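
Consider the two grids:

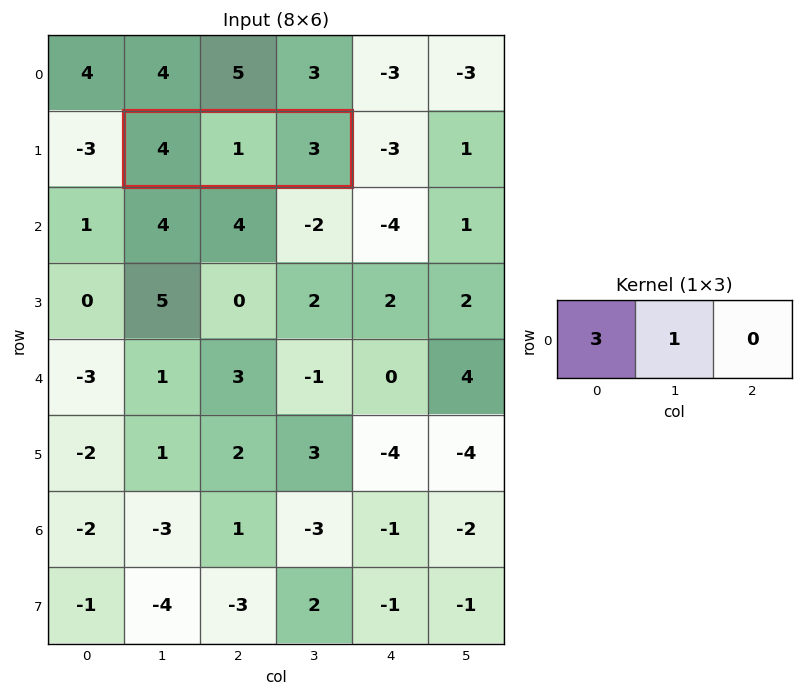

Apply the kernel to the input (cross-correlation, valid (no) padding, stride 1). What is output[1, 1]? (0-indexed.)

13

The receptive field on the input at this output position is [4 1 3]. Elementwise product with the kernel and sum: 4·3 + 1·1.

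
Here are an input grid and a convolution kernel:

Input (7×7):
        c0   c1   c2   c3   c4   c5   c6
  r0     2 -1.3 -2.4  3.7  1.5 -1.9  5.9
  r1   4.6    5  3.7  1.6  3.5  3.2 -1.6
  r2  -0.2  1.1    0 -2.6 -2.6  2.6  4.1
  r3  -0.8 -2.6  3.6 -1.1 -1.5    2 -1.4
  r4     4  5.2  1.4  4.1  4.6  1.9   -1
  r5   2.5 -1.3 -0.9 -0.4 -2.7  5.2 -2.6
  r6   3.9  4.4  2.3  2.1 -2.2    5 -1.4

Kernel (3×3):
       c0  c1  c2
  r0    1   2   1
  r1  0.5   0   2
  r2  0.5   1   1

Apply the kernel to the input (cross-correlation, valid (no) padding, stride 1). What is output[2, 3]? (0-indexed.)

The receptive field on the input at this output position is [-2.6 -2.6 2.6 / -1.1 -1.5 2 / 4.1 4.6 1.9]. Elementwise product with the kernel and sum: -2.6·1 + -2.6·2 + 2.6·1 + -1.1·0.5 + 2·2 + 4.1·0.5 + 4.6·1 + 1.9·1.

6.8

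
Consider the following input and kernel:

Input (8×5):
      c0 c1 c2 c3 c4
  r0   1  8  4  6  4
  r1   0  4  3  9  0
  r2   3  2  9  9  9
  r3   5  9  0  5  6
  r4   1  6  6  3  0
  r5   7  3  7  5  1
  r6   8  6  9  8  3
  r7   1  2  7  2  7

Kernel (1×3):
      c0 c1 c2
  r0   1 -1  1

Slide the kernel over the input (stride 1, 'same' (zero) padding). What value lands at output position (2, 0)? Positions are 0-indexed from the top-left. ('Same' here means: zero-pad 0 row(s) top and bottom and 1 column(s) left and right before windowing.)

The receptive field on the zero-padded input at this output position is [0 3 2]. Elementwise product with the kernel and sum: 0·1 + 3·-1 + 2·1.

-1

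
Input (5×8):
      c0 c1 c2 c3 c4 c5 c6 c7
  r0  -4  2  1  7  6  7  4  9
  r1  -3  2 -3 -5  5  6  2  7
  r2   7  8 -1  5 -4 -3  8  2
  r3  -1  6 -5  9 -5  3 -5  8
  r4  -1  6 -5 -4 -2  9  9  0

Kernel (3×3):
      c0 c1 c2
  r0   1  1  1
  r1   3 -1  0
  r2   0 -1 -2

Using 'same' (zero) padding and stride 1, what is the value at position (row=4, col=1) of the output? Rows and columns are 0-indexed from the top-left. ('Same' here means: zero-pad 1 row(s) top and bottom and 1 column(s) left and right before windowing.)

The receptive field on the zero-padded input at this output position is [-1 6 -5 / -1 6 -5 / 0 0 0]. Elementwise product with the kernel and sum: -1·1 + 6·1 + -5·1 + -1·3 + 6·-1 + 0·-1 + 0·-2.

-9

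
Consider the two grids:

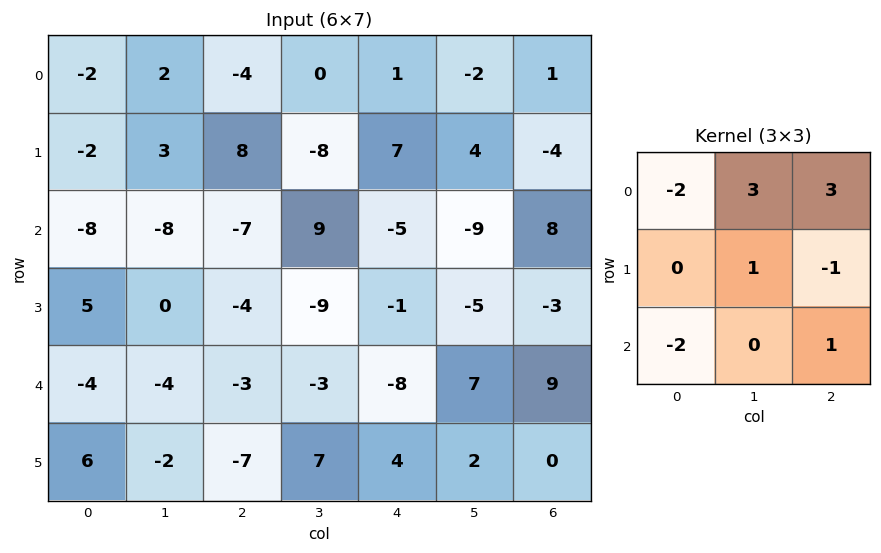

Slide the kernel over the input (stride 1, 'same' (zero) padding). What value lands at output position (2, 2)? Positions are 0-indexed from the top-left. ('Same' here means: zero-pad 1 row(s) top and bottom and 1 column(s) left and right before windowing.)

The receptive field on the zero-padded input at this output position is [3 8 -8 / -8 -7 9 / 0 -4 -9]. Elementwise product with the kernel and sum: 3·-2 + 8·3 + -8·3 + -7·1 + 9·-1 + 0·-2 + -9·1.

-31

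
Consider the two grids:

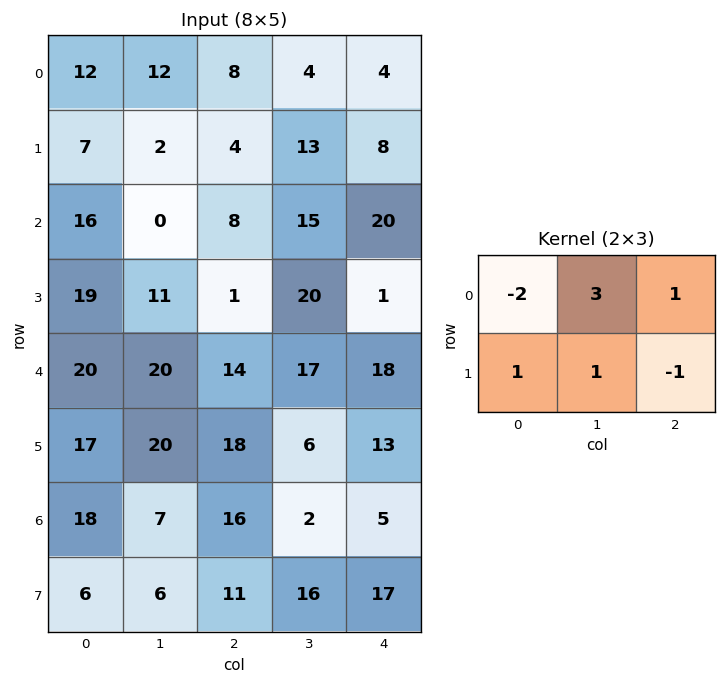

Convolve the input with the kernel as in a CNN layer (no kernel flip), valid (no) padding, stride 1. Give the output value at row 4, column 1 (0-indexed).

51

The receptive field on the input at this output position is [20 14 17 / 20 18 6]. Elementwise product with the kernel and sum: 20·-2 + 14·3 + 17·1 + 20·1 + 18·1 + 6·-1.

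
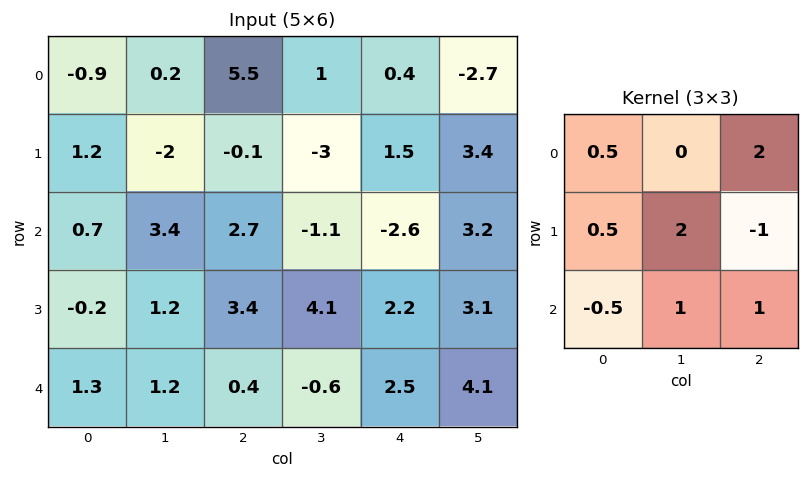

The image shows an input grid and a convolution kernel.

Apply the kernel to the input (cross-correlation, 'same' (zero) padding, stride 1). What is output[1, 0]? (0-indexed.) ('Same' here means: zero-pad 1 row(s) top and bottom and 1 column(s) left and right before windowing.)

The receptive field on the zero-padded input at this output position is [0 -0.9 0.2 / 0 1.2 -2 / 0 0.7 3.4]. Elementwise product with the kernel and sum: 0·0.5 + 0.2·2 + 0·0.5 + 1.2·2 + -2·-1 + 0·-0.5 + 0.7·1 + 3.4·1.

8.9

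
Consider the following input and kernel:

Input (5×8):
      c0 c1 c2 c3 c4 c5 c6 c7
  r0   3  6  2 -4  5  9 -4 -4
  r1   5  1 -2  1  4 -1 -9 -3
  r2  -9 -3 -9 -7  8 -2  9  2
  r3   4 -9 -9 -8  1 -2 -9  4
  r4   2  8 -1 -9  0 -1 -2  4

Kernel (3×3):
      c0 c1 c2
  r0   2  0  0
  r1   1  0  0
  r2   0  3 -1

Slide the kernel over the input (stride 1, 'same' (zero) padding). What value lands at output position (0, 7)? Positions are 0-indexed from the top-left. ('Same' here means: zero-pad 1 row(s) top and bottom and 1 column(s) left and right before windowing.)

-13

The receptive field on the zero-padded input at this output position is [0 0 0 / -4 -4 0 / -9 -3 0]. Elementwise product with the kernel and sum: 0·2 + -4·1 + -3·3 + 0·-1.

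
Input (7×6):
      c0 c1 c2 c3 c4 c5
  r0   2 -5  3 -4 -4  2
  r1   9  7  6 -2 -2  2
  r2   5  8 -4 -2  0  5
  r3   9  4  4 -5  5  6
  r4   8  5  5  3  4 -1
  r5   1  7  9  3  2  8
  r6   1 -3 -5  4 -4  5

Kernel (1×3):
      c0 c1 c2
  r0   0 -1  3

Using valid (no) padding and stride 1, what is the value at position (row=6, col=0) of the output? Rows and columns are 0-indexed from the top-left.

-12

The receptive field on the input at this output position is [1 -3 -5]. Elementwise product with the kernel and sum: -3·-1 + -5·3.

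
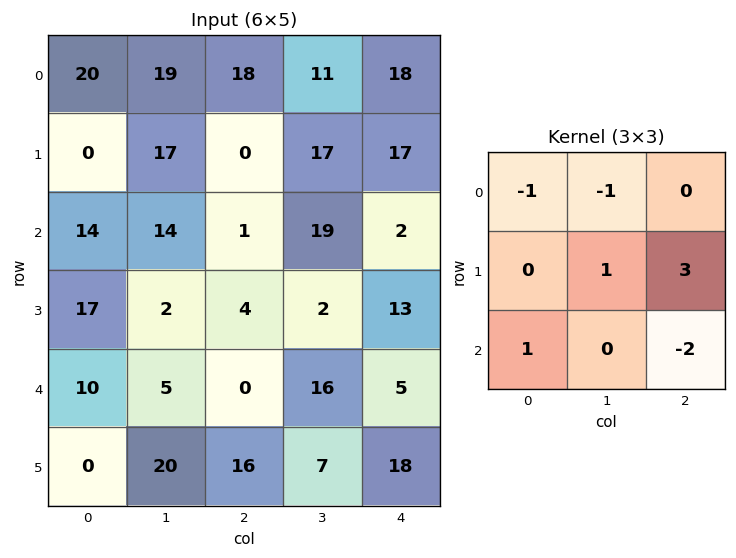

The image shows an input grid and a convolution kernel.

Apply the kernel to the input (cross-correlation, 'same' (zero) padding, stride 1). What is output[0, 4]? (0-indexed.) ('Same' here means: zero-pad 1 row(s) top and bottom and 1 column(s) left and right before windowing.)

The receptive field on the zero-padded input at this output position is [0 0 0 / 11 18 0 / 17 17 0]. Elementwise product with the kernel and sum: 0·-1 + 0·-1 + 18·1 + 0·3 + 17·1 + 0·-2.

35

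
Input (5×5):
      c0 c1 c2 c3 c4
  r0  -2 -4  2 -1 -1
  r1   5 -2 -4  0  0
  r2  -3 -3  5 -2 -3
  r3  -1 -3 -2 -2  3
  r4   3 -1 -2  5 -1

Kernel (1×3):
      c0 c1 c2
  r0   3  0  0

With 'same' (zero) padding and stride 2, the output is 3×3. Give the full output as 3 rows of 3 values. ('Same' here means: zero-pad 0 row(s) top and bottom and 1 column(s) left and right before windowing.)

Output[0,0]: The receptive field on the zero-padded input at this output position is [0 -2 -4]. Elementwise product with the kernel and sum: 0·3.

0 -12 -3
0 -9 -6
0 -3 15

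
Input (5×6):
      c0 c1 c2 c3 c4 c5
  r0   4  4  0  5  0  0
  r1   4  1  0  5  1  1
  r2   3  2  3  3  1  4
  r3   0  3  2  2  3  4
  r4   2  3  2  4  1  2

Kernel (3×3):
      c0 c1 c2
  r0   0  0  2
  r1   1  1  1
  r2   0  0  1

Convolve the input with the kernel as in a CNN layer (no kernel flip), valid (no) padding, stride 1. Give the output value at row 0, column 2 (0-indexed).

The receptive field on the input at this output position is [0 5 0 / 0 5 1 / 3 3 1]. Elementwise product with the kernel and sum: 0·2 + 0·1 + 5·1 + 1·1 + 1·1.

7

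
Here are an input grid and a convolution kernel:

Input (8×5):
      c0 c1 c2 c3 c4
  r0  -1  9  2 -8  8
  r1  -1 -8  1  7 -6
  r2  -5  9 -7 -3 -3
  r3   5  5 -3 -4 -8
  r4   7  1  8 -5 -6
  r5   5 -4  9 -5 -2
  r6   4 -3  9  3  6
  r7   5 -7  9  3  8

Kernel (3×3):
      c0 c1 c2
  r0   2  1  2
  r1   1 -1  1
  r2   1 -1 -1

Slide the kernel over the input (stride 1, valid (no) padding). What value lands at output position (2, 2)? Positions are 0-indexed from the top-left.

The receptive field on the input at this output position is [-7 -3 -3 / -3 -4 -8 / 8 -5 -6]. Elementwise product with the kernel and sum: -7·2 + -3·1 + -3·2 + -3·1 + -4·-1 + -8·1 + 8·1 + -5·-1 + -6·-1.

-11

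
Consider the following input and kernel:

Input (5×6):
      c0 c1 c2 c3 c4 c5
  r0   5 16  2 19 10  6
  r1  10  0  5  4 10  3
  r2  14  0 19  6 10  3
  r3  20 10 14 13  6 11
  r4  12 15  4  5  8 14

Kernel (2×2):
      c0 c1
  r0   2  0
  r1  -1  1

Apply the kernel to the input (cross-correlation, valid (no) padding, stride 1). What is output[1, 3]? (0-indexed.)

12

The receptive field on the input at this output position is [4 10 / 6 10]. Elementwise product with the kernel and sum: 4·2 + 6·-1 + 10·1.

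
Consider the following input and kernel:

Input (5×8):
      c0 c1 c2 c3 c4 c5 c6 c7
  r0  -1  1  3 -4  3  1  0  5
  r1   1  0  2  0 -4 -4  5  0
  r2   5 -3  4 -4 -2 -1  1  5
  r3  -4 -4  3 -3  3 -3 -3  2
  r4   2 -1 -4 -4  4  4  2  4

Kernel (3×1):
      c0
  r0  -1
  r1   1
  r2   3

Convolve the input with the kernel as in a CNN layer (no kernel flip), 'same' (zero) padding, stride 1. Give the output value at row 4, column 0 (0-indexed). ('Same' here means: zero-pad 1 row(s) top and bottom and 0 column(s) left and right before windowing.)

The receptive field on the zero-padded input at this output position is [-4 / 2 / 0]. Elementwise product with the kernel and sum: -4·-1 + 2·1 + 0·3.

6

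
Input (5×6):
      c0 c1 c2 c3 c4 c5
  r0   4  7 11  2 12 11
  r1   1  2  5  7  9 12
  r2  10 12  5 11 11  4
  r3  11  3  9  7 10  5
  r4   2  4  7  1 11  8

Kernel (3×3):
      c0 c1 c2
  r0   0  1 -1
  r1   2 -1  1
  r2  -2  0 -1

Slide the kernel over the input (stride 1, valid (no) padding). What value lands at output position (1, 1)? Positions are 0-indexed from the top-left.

15

The receptive field on the input at this output position is [2 5 7 / 12 5 11 / 3 9 7]. Elementwise product with the kernel and sum: 5·1 + 7·-1 + 12·2 + 5·-1 + 11·1 + 3·-2 + 7·-1.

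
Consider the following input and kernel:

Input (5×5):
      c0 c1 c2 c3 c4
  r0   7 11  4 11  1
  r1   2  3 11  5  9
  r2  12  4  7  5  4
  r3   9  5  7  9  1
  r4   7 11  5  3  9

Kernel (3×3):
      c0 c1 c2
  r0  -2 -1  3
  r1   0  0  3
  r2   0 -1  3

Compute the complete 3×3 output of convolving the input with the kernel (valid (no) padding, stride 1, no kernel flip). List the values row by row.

Output[0,0]: The receptive field on the input at this output position is [7 11 4 / 2 3 11 / 12 4 7]. Elementwise product with the kernel and sum: 7·-2 + 11·-1 + 4·3 + 11·3 + 4·-1 + 7·3.

37 30 18
63 33 6
18 31 20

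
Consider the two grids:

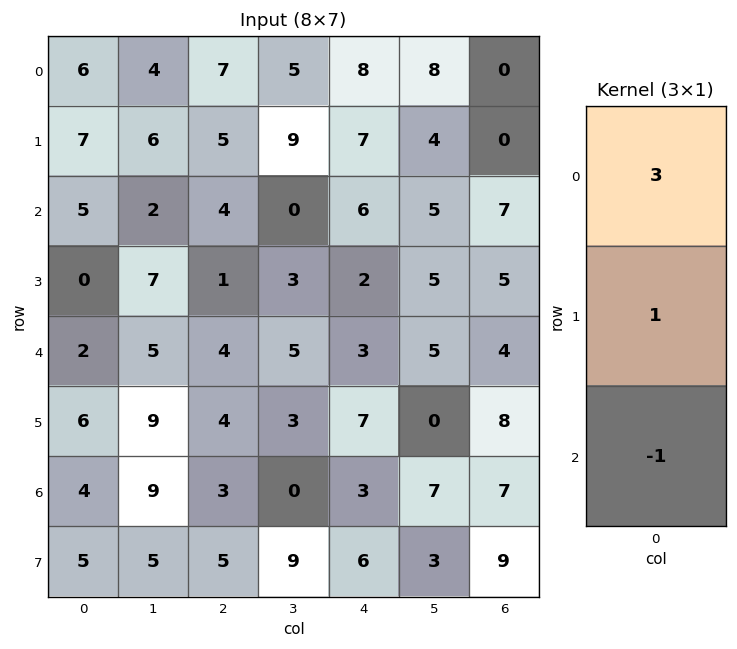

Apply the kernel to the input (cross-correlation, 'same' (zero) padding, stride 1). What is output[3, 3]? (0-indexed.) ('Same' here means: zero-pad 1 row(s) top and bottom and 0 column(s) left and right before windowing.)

The receptive field on the zero-padded input at this output position is [0 / 3 / 5]. Elementwise product with the kernel and sum: 0·3 + 3·1 + 5·-1.

-2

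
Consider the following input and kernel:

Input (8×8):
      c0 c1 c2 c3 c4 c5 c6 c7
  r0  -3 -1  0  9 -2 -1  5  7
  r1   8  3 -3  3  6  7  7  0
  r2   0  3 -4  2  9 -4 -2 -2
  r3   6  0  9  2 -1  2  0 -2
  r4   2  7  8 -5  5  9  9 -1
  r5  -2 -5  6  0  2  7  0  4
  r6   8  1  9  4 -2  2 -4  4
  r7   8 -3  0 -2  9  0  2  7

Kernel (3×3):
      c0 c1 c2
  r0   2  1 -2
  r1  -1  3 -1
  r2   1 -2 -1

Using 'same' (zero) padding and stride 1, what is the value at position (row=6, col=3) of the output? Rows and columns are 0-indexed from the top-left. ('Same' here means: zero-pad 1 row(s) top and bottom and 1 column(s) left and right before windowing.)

The receptive field on the zero-padded input at this output position is [6 0 2 / 9 4 -2 / 0 -2 9]. Elementwise product with the kernel and sum: 6·2 + 0·1 + 2·-2 + 9·-1 + 4·3 + -2·-1 + 0·1 + -2·-2 + 9·-1.

8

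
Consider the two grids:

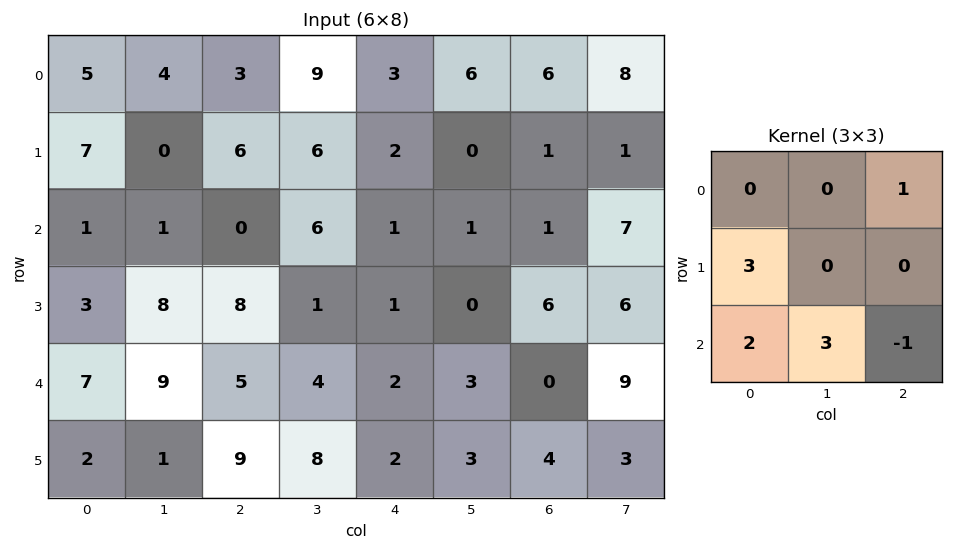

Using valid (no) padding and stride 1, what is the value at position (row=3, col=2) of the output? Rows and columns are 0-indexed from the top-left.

56

The receptive field on the input at this output position is [8 1 1 / 5 4 2 / 9 8 2]. Elementwise product with the kernel and sum: 1·1 + 5·3 + 9·2 + 8·3 + 2·-1.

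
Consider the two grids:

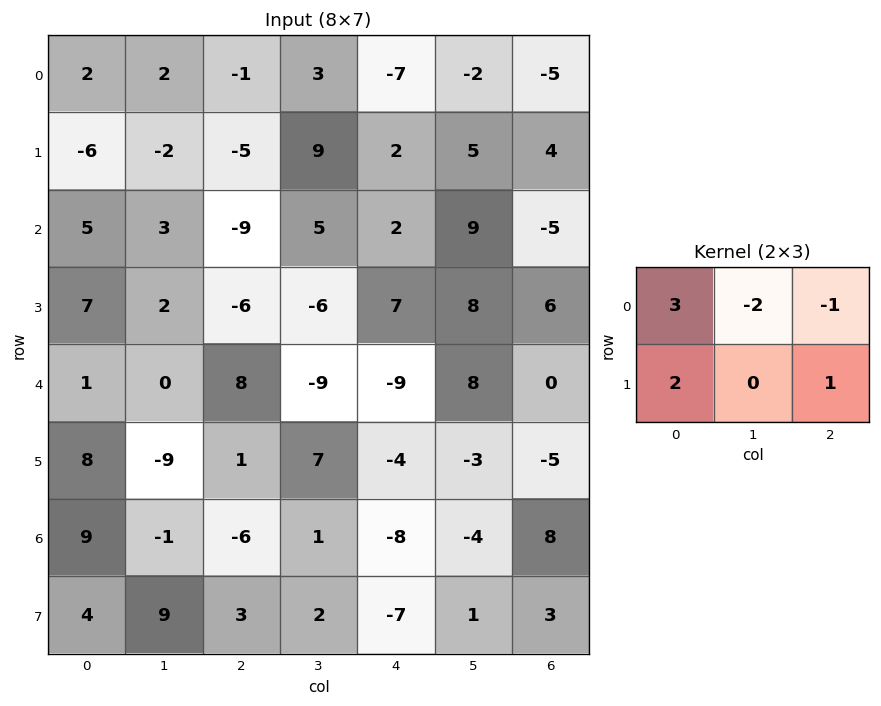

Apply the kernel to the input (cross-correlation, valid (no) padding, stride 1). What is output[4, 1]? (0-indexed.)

-18

The receptive field on the input at this output position is [0 8 -9 / -9 1 7]. Elementwise product with the kernel and sum: 0·3 + 8·-2 + -9·-1 + -9·2 + 7·1.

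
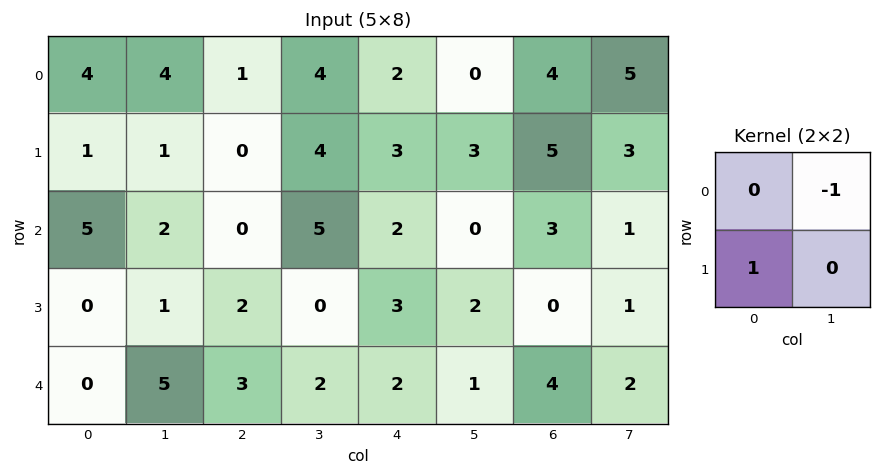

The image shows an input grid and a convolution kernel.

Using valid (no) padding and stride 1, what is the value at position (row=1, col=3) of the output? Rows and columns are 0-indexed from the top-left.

The receptive field on the input at this output position is [4 3 / 5 2]. Elementwise product with the kernel and sum: 3·-1 + 5·1.

2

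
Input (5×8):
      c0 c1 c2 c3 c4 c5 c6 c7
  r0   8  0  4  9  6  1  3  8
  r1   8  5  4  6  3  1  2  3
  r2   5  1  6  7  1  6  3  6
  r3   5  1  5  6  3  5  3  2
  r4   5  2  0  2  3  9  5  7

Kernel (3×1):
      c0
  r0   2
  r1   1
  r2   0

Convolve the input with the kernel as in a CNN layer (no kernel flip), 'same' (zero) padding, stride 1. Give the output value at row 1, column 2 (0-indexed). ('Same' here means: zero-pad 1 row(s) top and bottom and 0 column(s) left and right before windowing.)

The receptive field on the zero-padded input at this output position is [4 / 4 / 6]. Elementwise product with the kernel and sum: 4·2 + 4·1.

12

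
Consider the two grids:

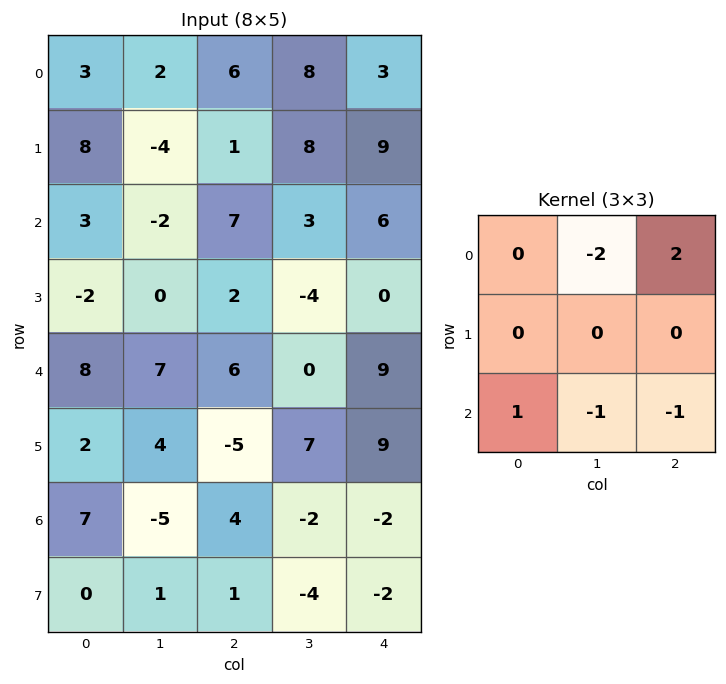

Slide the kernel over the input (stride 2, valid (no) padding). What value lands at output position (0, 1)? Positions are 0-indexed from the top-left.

-12

The receptive field on the input at this output position is [6 8 3 / 1 8 9 / 7 3 6]. Elementwise product with the kernel and sum: 8·-2 + 3·2 + 7·1 + 3·-1 + 6·-1.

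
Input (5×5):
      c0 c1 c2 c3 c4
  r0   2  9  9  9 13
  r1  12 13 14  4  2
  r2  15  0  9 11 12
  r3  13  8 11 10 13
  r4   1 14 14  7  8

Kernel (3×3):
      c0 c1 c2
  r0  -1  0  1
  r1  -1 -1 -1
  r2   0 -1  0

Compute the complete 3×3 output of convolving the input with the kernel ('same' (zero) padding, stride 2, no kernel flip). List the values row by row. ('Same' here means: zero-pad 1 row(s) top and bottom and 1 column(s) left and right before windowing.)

Output[0,0]: The receptive field on the zero-padded input at this output position is [0 0 0 / 0 2 9 / 0 12 13]. Elementwise product with the kernel and sum: 0·-1 + 0·1 + 0·-1 + 2·-1 + 9·-1 + 12·-1.
Output[0,1]: The receptive field on the zero-padded input at this output position is [0 0 0 / 9 9 9 / 13 14 4]. Elementwise product with the kernel and sum: 0·-1 + 0·1 + 9·-1 + 9·-1 + 9·-1 + 14·-1.

-23 -41 -24
-15 -40 -40
-7 -33 -25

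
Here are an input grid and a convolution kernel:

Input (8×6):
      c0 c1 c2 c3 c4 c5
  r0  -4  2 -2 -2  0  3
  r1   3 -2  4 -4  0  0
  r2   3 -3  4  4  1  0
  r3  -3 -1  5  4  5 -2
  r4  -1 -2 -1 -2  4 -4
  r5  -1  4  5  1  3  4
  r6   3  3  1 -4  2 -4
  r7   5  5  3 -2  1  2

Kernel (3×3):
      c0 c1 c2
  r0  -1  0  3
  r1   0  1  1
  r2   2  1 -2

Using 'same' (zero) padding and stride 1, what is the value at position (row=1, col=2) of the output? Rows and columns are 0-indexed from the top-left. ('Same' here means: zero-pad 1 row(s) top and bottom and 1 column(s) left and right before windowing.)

-18

The receptive field on the zero-padded input at this output position is [2 -2 -2 / -2 4 -4 / -3 4 4]. Elementwise product with the kernel and sum: 2·-1 + -2·3 + 4·1 + -4·1 + -3·2 + 4·1 + 4·-2.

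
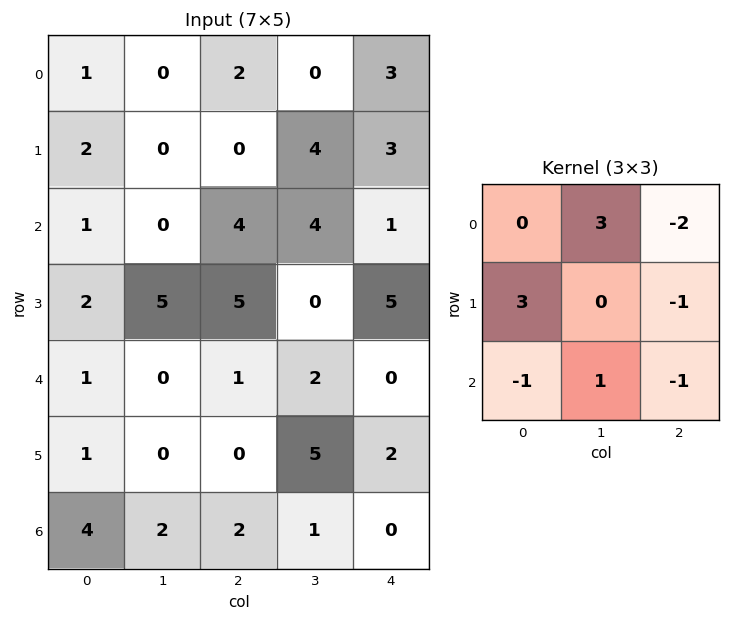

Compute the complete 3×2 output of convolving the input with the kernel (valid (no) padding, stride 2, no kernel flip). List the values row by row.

Output[0,0]: The receptive field on the input at this output position is [1 0 2 / 2 0 0 / 1 0 4]. Elementwise product with the kernel and sum: 0·3 + 2·-2 + 2·3 + 0·-1 + 1·-1 + 0·1 + 4·-1.

-3 -10
-9 21
-3 3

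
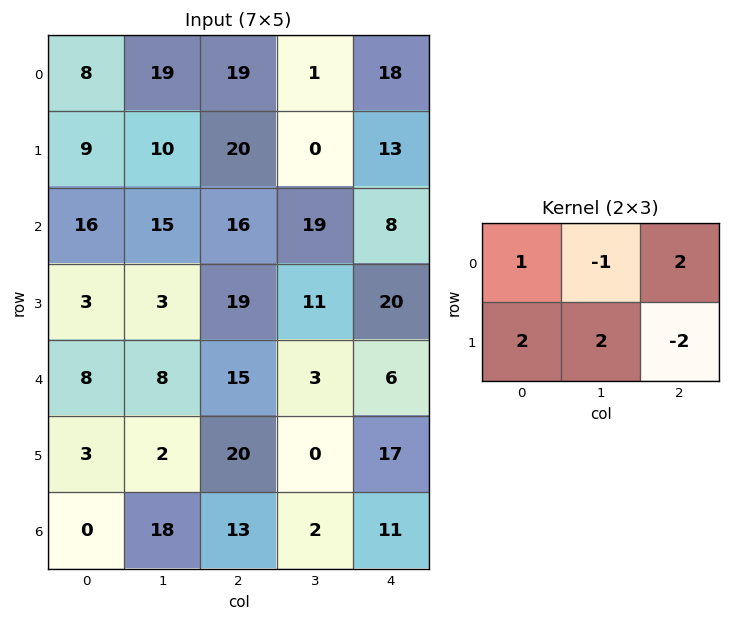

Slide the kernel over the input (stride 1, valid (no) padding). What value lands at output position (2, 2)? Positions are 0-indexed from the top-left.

The receptive field on the input at this output position is [16 19 8 / 19 11 20]. Elementwise product with the kernel and sum: 16·1 + 19·-1 + 8·2 + 19·2 + 11·2 + 20·-2.

33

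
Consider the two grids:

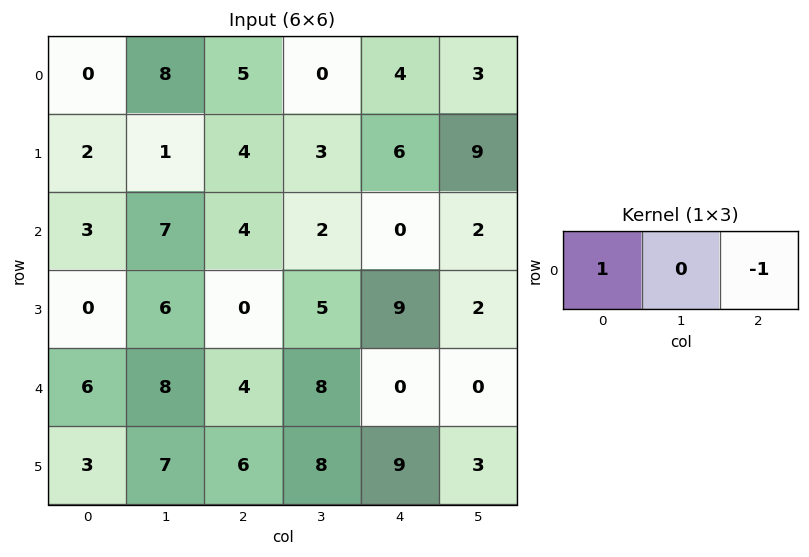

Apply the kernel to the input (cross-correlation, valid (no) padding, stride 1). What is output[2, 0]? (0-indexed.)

The receptive field on the input at this output position is [3 7 4]. Elementwise product with the kernel and sum: 3·1 + 4·-1.

-1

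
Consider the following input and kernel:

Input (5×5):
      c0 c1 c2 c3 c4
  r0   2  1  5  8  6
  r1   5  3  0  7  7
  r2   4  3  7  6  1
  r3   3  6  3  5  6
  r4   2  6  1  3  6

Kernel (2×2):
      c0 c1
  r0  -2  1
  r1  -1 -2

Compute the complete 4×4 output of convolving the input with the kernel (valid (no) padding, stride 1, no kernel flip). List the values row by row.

Output[0,0]: The receptive field on the input at this output position is [2 1 / 5 3]. Elementwise product with the kernel and sum: 2·-2 + 1·1 + 5·-1 + 3·-2.

-14 0 -16 -31
-17 -23 -12 -15
-20 -11 -21 -28
-14 -17 -8 -19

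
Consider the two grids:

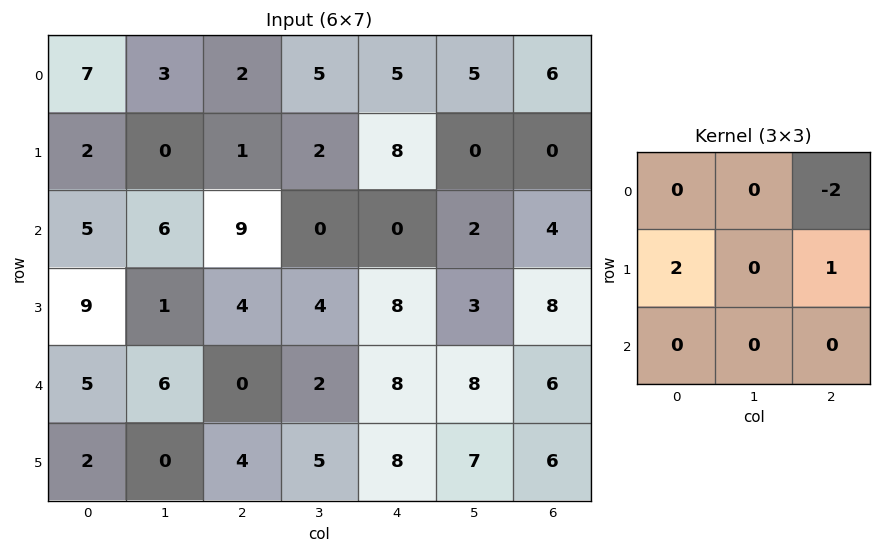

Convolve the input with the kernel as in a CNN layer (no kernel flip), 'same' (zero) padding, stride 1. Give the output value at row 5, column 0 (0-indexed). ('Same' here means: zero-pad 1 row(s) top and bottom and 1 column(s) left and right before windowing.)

The receptive field on the zero-padded input at this output position is [0 5 6 / 0 2 0 / 0 0 0]. Elementwise product with the kernel and sum: 6·-2 + 0·2 + 0·1.

-12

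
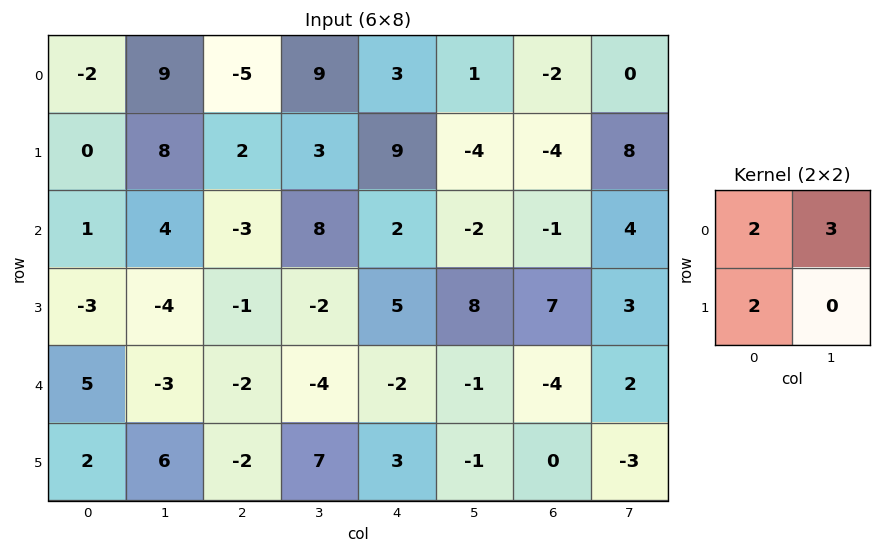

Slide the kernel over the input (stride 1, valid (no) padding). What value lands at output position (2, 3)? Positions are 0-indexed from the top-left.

18

The receptive field on the input at this output position is [8 2 / -2 5]. Elementwise product with the kernel and sum: 8·2 + 2·3 + -2·2.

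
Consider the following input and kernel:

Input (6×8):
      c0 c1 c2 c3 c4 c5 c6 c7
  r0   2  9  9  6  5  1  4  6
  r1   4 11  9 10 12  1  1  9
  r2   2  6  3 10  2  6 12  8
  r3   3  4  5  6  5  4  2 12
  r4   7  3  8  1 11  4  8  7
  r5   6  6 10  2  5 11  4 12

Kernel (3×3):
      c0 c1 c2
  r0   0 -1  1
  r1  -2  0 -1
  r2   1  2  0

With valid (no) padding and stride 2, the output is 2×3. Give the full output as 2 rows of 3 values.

-3 -8 -8
-1 -13 13

Output[0,0]: The receptive field on the input at this output position is [2 9 9 / 4 11 9 / 2 6 3]. Elementwise product with the kernel and sum: 9·-1 + 9·1 + 4·-2 + 9·-1 + 2·1 + 6·2.
Output[0,1]: The receptive field on the input at this output position is [9 6 5 / 9 10 12 / 3 10 2]. Elementwise product with the kernel and sum: 6·-1 + 5·1 + 9·-2 + 12·-1 + 3·1 + 10·2.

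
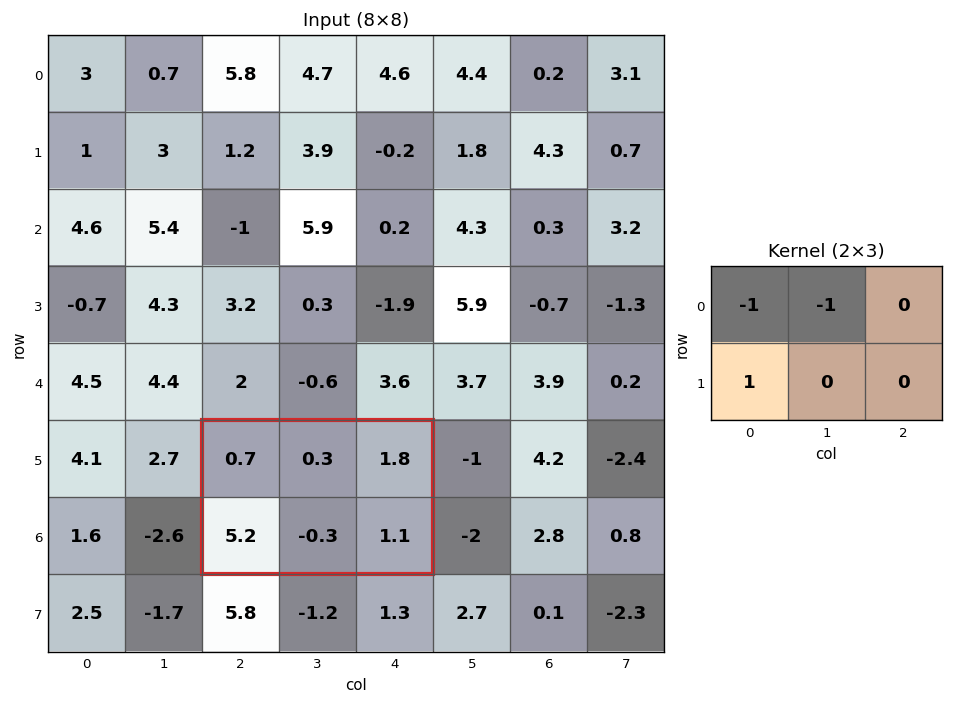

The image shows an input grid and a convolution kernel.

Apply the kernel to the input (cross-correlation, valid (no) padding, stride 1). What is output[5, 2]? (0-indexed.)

4.2

The receptive field on the input at this output position is [0.7 0.3 1.8 / 5.2 -0.3 1.1]. Elementwise product with the kernel and sum: 0.7·-1 + 0.3·-1 + 5.2·1.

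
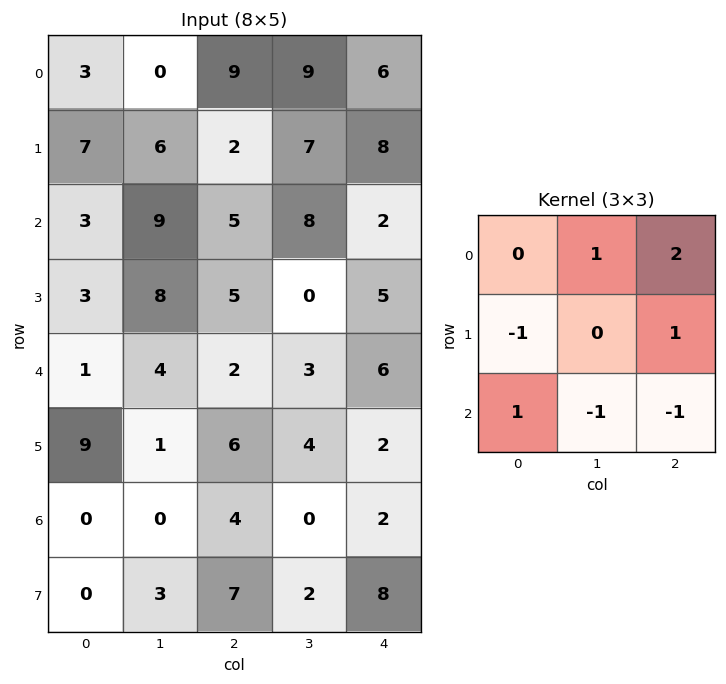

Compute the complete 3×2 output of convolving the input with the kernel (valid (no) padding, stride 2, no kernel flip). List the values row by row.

2 22
16 5
1 13

Output[0,0]: The receptive field on the input at this output position is [3 0 9 / 7 6 2 / 3 9 5]. Elementwise product with the kernel and sum: 0·1 + 9·2 + 7·-1 + 2·1 + 3·1 + 9·-1 + 5·-1.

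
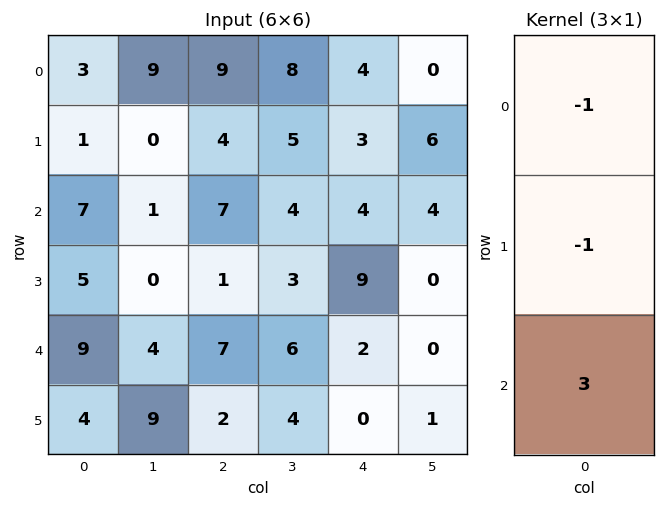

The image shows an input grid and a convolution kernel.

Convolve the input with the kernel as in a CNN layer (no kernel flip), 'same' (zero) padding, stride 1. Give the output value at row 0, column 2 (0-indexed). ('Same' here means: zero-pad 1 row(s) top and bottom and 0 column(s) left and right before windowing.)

The receptive field on the zero-padded input at this output position is [0 / 9 / 4]. Elementwise product with the kernel and sum: 0·-1 + 9·-1 + 4·3.

3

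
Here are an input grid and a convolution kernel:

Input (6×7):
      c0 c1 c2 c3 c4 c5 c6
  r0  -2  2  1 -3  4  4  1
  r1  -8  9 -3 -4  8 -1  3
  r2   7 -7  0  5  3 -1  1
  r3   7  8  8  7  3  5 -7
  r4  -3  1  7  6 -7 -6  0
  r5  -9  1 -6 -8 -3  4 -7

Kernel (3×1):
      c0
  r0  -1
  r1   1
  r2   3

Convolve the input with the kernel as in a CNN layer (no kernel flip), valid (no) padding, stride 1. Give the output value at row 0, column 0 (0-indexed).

The receptive field on the input at this output position is [-2 / -8 / 7]. Elementwise product with the kernel and sum: -2·-1 + -8·1 + 7·3.

15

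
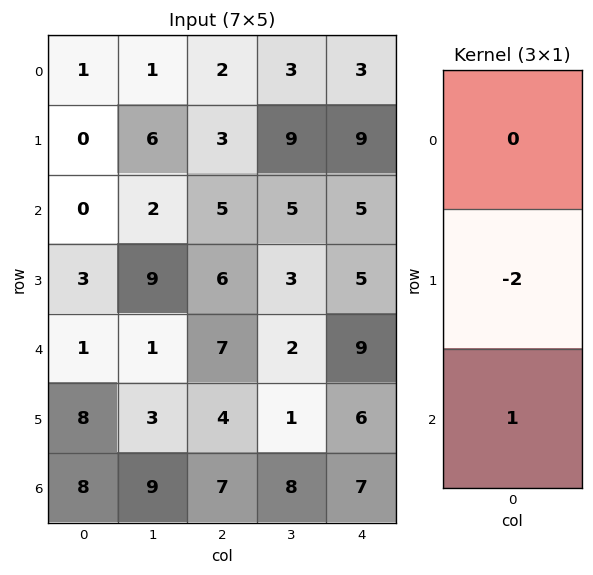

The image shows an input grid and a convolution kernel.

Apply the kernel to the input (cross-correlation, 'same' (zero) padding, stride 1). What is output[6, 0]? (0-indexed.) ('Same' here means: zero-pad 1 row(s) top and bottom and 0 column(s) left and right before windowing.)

The receptive field on the zero-padded input at this output position is [8 / 8 / 0]. Elementwise product with the kernel and sum: 8·-2 + 0·1.

-16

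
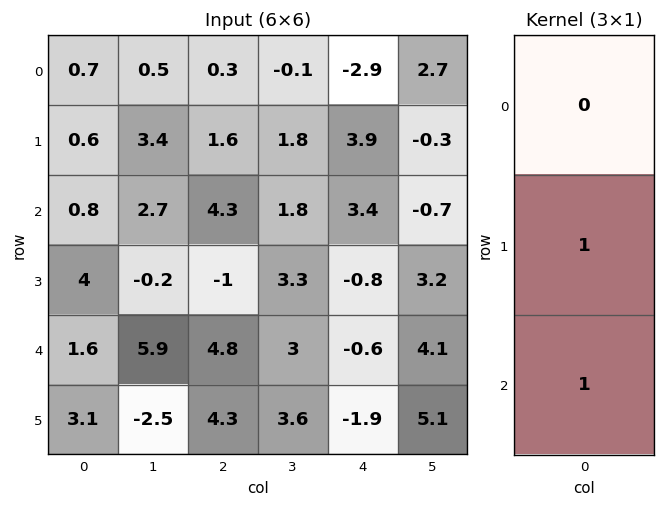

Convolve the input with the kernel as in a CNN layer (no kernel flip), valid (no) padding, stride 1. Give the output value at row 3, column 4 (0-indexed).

-2.5

The receptive field on the input at this output position is [-0.8 / -0.6 / -1.9]. Elementwise product with the kernel and sum: -0.6·1 + -1.9·1.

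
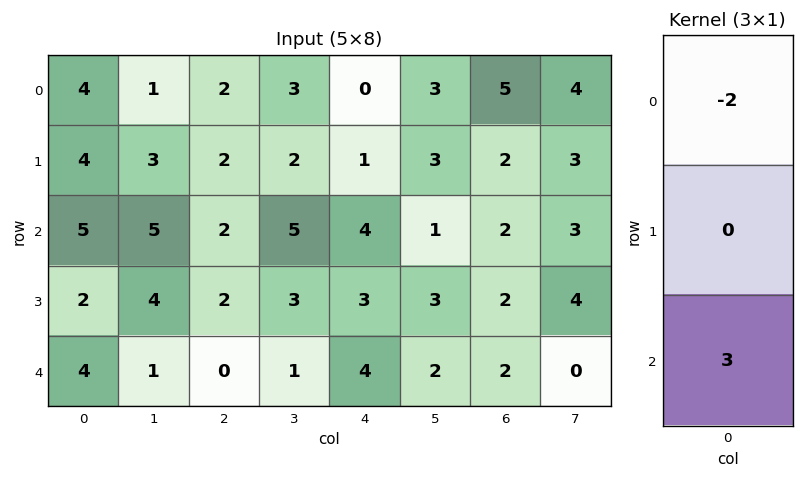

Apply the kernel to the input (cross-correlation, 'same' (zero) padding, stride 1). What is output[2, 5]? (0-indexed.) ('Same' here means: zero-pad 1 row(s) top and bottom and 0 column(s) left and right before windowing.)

The receptive field on the zero-padded input at this output position is [3 / 1 / 3]. Elementwise product with the kernel and sum: 3·-2 + 3·3.

3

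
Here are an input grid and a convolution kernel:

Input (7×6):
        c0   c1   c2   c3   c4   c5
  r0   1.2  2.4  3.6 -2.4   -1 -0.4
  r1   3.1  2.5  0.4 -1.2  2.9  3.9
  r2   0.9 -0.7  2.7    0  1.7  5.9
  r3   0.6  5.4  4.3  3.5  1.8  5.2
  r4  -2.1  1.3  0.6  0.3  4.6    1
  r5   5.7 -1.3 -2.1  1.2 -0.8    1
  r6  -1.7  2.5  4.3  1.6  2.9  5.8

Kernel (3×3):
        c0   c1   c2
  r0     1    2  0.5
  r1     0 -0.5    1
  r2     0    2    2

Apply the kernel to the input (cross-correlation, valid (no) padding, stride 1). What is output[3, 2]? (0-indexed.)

17.45

The receptive field on the input at this output position is [4.3 3.5 1.8 / 0.6 0.3 4.6 / -2.1 1.2 -0.8]. Elementwise product with the kernel and sum: 4.3·1 + 3.5·2 + 1.8·0.5 + 0.3·-0.5 + 4.6·1 + 1.2·2 + -0.8·2.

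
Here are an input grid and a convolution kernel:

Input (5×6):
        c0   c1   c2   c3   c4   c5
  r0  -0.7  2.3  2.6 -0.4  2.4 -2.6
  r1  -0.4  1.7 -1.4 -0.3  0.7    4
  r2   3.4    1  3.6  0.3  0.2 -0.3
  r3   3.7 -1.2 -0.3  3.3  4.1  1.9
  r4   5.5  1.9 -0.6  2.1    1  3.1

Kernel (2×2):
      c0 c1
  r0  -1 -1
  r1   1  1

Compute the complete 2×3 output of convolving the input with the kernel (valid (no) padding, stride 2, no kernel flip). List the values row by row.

-0.3 -3.9 4.9
-1.9 -0.9 6.1

Output[0,0]: The receptive field on the input at this output position is [-0.7 2.3 / -0.4 1.7]. Elementwise product with the kernel and sum: -0.7·-1 + 2.3·-1 + -0.4·1 + 1.7·1.
Output[0,1]: The receptive field on the input at this output position is [2.6 -0.4 / -1.4 -0.3]. Elementwise product with the kernel and sum: 2.6·-1 + -0.4·-1 + -1.4·1 + -0.3·1.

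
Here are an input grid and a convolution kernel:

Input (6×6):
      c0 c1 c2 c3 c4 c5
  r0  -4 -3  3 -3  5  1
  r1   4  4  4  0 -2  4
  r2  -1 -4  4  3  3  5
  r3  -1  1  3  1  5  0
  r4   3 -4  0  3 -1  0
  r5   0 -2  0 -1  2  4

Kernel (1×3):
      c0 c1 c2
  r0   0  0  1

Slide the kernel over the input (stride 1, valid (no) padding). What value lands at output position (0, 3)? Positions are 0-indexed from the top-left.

1

The receptive field on the input at this output position is [-3 5 1]. Elementwise product with the kernel and sum: 1·1.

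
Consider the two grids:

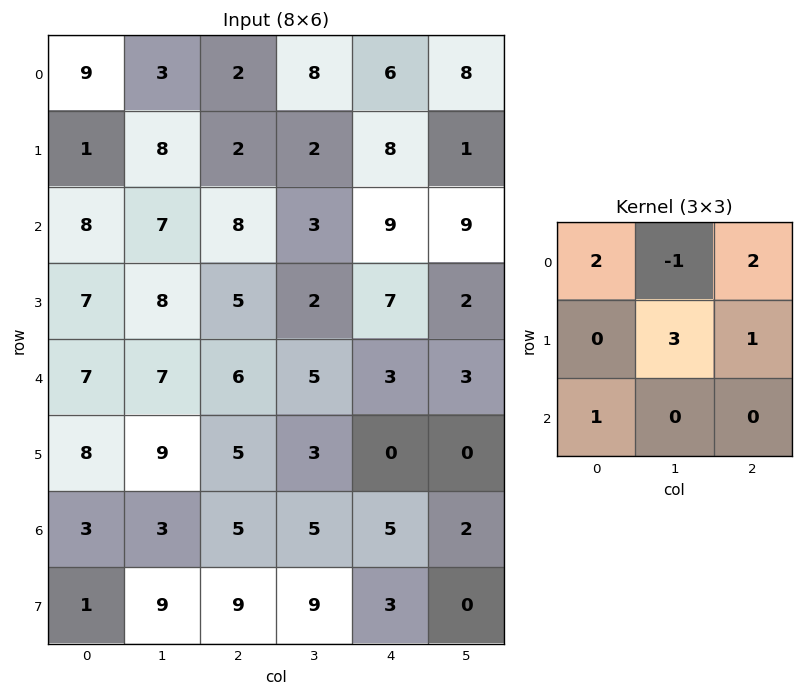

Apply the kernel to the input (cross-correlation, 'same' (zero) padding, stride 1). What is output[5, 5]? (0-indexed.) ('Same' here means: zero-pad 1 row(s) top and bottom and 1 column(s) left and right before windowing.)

8

The receptive field on the zero-padded input at this output position is [3 3 0 / 0 0 0 / 5 2 0]. Elementwise product with the kernel and sum: 3·2 + 3·-1 + 0·2 + 0·3 + 0·1 + 5·1.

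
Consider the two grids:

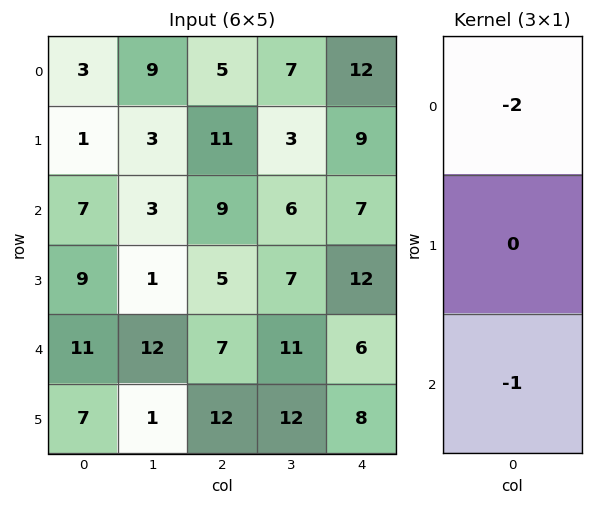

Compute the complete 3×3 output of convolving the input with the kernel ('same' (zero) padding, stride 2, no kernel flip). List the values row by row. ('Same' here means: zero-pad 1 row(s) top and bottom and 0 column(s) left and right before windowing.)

-1 -11 -9
-11 -27 -30
-25 -22 -32

Output[0,0]: The receptive field on the zero-padded input at this output position is [0 / 3 / 1]. Elementwise product with the kernel and sum: 0·-2 + 1·-1.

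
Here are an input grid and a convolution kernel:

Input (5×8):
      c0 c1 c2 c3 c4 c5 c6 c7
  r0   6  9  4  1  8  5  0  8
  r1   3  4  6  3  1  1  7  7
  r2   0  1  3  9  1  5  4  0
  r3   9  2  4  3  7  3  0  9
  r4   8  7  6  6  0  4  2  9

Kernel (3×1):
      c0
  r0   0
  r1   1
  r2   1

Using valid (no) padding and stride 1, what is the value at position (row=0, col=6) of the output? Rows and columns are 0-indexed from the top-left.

11

The receptive field on the input at this output position is [0 / 7 / 4]. Elementwise product with the kernel and sum: 7·1 + 4·1.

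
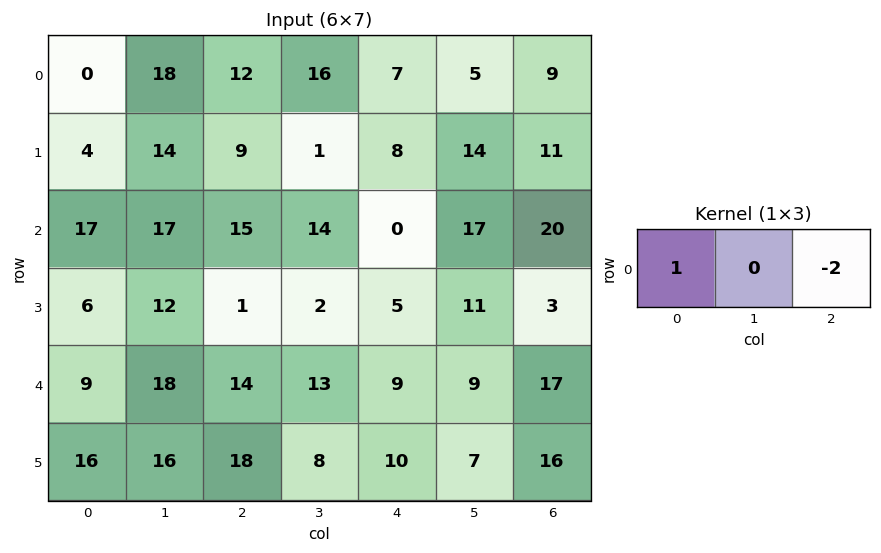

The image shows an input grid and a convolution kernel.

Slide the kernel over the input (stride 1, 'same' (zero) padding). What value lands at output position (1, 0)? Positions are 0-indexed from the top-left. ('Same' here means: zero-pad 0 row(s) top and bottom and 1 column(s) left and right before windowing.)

The receptive field on the zero-padded input at this output position is [0 4 14]. Elementwise product with the kernel and sum: 0·1 + 14·-2.

-28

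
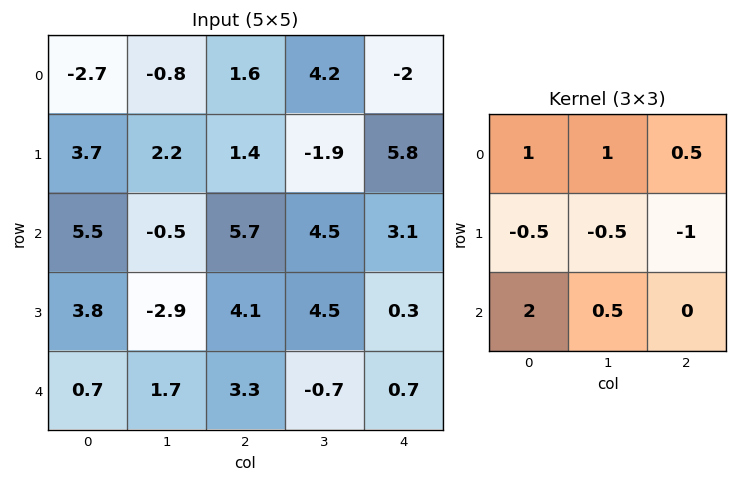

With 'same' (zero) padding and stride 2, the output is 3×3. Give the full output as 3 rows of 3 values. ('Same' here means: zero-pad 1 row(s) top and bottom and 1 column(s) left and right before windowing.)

4 0.5 -2
4.45 -8.2 9.25
0.3 1.65 4.8

Output[0,0]: The receptive field on the zero-padded input at this output position is [0 0 0 / 0 -2.7 -0.8 / 0 3.7 2.2]. Elementwise product with the kernel and sum: 0·1 + 0·1 + 0·0.5 + 0·-0.5 + -2.7·-0.5 + -0.8·-1 + 0·2 + 3.7·0.5.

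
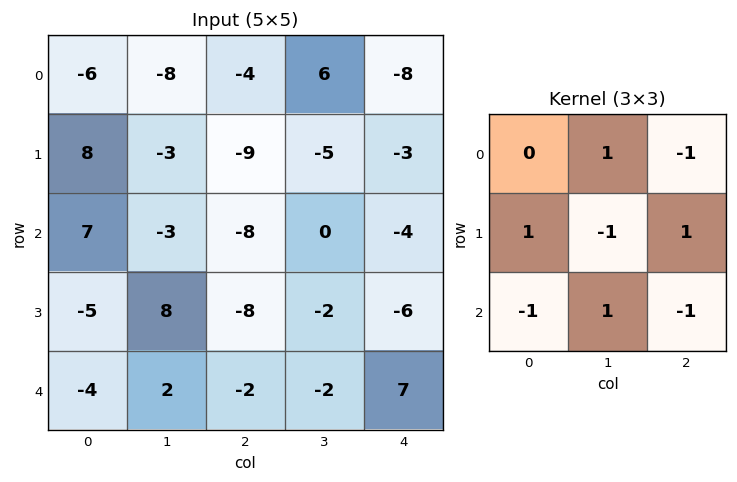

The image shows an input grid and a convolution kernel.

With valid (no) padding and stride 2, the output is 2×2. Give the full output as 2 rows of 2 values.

Output[0,0]: The receptive field on the input at this output position is [-6 -8 -4 / 8 -3 -9 / 7 -3 -8]. Elementwise product with the kernel and sum: -8·1 + -4·-1 + 8·1 + -3·-1 + -9·1 + 7·-1 + -3·1 + -8·-1.

-4 19
-8 -15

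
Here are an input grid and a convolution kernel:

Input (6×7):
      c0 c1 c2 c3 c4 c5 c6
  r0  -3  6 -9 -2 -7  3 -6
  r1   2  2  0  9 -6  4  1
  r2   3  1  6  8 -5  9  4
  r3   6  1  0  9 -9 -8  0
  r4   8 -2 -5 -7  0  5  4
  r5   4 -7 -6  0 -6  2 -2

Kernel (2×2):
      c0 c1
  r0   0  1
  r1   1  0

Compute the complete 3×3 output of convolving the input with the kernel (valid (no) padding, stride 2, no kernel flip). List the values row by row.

Output[0,0]: The receptive field on the input at this output position is [-3 6 / 2 2]. Elementwise product with the kernel and sum: 6·1 + 2·1.
Output[0,1]: The receptive field on the input at this output position is [-9 -2 / 0 9]. Elementwise product with the kernel and sum: -2·1 + 0·1.

8 -2 -3
7 8 0
2 -13 -1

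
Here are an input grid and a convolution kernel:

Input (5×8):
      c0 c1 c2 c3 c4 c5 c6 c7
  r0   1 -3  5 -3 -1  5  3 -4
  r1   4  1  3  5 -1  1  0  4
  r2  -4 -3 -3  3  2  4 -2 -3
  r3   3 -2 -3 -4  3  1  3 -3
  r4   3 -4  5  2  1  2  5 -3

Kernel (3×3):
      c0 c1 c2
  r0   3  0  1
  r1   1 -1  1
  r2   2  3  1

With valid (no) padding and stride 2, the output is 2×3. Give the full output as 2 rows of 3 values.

-6 16 12
-14 14 22

Output[0,0]: The receptive field on the input at this output position is [1 -3 5 / 4 1 3 / -4 -3 -3]. Elementwise product with the kernel and sum: 1·3 + 5·1 + 4·1 + 1·-1 + 3·1 + -4·2 + -3·3 + -3·1.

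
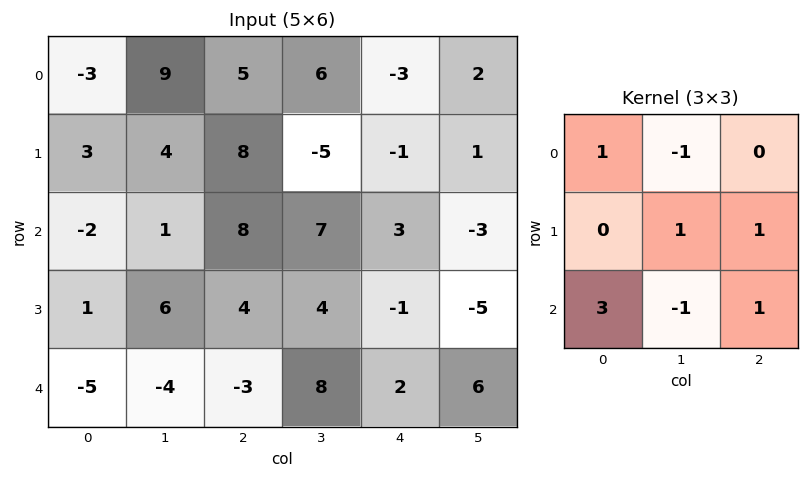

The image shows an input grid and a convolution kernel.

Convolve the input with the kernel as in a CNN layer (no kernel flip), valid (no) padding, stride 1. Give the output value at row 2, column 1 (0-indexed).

0

The receptive field on the input at this output position is [1 8 7 / 6 4 4 / -4 -3 8]. Elementwise product with the kernel and sum: 1·1 + 8·-1 + 4·1 + 4·1 + -4·3 + -3·-1 + 8·1.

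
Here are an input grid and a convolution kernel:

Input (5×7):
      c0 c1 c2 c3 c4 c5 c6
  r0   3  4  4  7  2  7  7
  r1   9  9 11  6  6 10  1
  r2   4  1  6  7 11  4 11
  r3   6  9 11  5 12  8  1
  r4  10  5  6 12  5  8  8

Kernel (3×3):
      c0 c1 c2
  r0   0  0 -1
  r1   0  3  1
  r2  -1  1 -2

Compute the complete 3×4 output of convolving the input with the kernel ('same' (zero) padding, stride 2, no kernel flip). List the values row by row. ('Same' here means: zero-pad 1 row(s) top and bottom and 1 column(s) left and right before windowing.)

Output[0,0]: The receptive field on the zero-padded input at this output position is [0 0 0 / 0 3 4 / 0 9 9]. Elementwise product with the kernel and sum: 0·-1 + 3·3 + 4·1 + 0·-1 + 9·1 + 9·-2.
Output[0,1]: The receptive field on the zero-padded input at this output position is [0 0 0 / 4 4 7 / 9 11 6]. Elementwise product with the kernel and sum: 0·-1 + 4·3 + 7·1 + 9·-1 + 11·1 + 6·-2.

4 9 -7 12
-8 11 18 26
26 25 15 24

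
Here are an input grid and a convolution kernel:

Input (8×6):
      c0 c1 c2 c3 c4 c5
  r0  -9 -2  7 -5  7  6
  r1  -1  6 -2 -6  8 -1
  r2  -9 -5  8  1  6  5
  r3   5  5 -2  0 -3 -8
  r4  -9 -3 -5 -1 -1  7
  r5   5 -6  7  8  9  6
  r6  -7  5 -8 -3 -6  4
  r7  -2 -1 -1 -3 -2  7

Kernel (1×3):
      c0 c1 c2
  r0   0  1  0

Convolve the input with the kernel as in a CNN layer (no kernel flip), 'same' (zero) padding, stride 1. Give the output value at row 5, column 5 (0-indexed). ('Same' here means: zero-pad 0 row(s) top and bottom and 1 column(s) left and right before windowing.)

The receptive field on the zero-padded input at this output position is [9 6 0]. Elementwise product with the kernel and sum: 6·1.

6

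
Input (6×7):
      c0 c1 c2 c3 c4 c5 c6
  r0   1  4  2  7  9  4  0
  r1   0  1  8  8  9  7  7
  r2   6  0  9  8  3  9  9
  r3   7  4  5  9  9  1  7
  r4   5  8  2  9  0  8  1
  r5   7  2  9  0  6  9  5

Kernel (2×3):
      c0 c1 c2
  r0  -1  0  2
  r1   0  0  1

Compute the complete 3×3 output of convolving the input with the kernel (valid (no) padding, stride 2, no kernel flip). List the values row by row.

11 25 -2
17 6 22
8 4 7

Output[0,0]: The receptive field on the input at this output position is [1 4 2 / 0 1 8]. Elementwise product with the kernel and sum: 1·-1 + 2·2 + 8·1.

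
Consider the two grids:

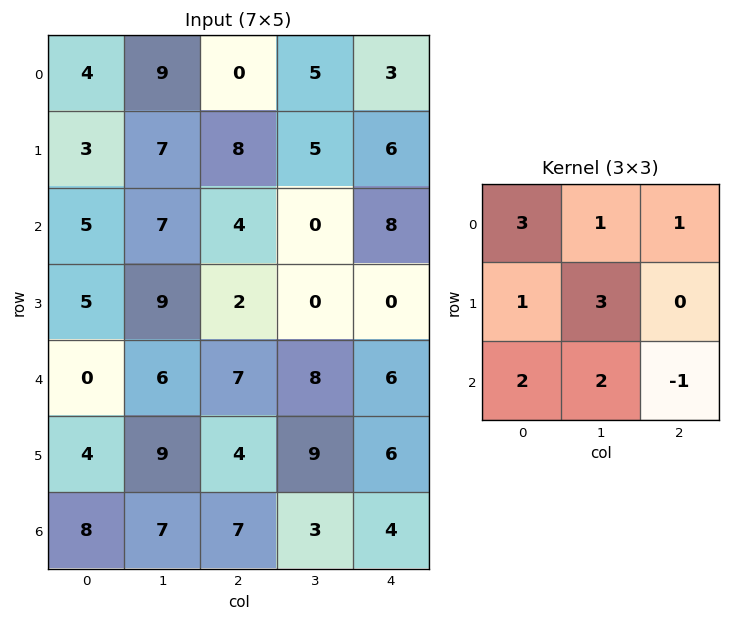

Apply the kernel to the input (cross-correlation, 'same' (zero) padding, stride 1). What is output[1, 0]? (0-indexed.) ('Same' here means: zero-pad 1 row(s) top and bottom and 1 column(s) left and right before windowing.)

The receptive field on the zero-padded input at this output position is [0 4 9 / 0 3 7 / 0 5 7]. Elementwise product with the kernel and sum: 0·3 + 4·1 + 9·1 + 0·1 + 3·3 + 0·2 + 5·2 + 7·-1.

25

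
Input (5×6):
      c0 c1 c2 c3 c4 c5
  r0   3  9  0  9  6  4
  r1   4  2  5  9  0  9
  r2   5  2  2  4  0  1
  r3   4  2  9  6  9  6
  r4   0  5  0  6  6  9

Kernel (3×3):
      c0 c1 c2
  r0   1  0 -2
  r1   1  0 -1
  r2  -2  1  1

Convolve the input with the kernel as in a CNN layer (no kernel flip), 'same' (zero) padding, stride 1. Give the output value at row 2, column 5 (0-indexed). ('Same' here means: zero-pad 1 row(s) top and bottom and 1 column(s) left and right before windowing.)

-12

The receptive field on the zero-padded input at this output position is [0 9 0 / 0 1 0 / 9 6 0]. Elementwise product with the kernel and sum: 0·1 + 0·-2 + 0·1 + 0·-1 + 9·-2 + 6·1 + 0·1.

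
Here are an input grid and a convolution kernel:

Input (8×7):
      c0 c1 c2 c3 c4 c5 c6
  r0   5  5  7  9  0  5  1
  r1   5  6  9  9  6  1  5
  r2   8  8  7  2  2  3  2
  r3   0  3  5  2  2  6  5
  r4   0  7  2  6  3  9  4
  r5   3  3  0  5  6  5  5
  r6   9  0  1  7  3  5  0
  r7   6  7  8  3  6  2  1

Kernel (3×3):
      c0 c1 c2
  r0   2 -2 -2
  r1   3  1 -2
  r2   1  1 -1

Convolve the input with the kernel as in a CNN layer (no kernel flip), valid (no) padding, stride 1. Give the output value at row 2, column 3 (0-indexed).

-10

The receptive field on the input at this output position is [2 2 3 / 2 2 6 / 6 3 9]. Elementwise product with the kernel and sum: 2·2 + 2·-2 + 3·-2 + 2·3 + 2·1 + 6·-2 + 6·1 + 3·1 + 9·-1.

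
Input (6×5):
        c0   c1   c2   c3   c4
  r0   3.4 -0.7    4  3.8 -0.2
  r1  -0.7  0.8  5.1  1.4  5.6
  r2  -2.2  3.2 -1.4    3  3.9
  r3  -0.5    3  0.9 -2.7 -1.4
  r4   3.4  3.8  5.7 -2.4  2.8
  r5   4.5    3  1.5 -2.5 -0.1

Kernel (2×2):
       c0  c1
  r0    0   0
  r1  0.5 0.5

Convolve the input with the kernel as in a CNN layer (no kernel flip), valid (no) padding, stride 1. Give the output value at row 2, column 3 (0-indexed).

The receptive field on the input at this output position is [3 3.9 / -2.7 -1.4]. Elementwise product with the kernel and sum: -2.7·0.5 + -1.4·0.5.

-2.05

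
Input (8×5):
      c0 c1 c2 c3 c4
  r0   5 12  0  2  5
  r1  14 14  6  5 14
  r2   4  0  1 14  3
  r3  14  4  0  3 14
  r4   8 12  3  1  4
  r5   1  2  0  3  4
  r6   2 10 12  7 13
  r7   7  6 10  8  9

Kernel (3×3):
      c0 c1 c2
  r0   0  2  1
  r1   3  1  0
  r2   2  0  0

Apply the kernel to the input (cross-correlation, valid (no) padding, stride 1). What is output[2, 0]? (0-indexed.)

63

The receptive field on the input at this output position is [4 0 1 / 14 4 0 / 8 12 3]. Elementwise product with the kernel and sum: 0·2 + 1·1 + 14·3 + 4·1 + 8·2.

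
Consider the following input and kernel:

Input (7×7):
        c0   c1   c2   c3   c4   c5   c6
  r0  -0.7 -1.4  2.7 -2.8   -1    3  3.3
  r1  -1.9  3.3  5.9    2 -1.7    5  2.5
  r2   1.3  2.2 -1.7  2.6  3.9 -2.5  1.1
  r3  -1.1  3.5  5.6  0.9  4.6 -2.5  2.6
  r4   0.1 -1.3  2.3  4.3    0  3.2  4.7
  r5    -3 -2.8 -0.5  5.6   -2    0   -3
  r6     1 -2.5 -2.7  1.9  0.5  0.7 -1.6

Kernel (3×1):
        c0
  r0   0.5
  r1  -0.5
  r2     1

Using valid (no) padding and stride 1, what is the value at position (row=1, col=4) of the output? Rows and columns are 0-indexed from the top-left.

The receptive field on the input at this output position is [-1.7 / 3.9 / 4.6]. Elementwise product with the kernel and sum: -1.7·0.5 + 3.9·-0.5 + 4.6·1.

1.8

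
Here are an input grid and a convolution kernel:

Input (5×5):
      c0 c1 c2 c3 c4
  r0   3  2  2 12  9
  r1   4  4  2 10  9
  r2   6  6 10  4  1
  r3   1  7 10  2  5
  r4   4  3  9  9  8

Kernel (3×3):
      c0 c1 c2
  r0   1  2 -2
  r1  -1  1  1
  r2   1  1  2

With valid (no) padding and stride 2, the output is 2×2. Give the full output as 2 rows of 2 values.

37 41
39 47

Output[0,0]: The receptive field on the input at this output position is [3 2 2 / 4 4 2 / 6 6 10]. Elementwise product with the kernel and sum: 3·1 + 2·2 + 2·-2 + 4·-1 + 4·1 + 2·1 + 6·1 + 6·1 + 10·2.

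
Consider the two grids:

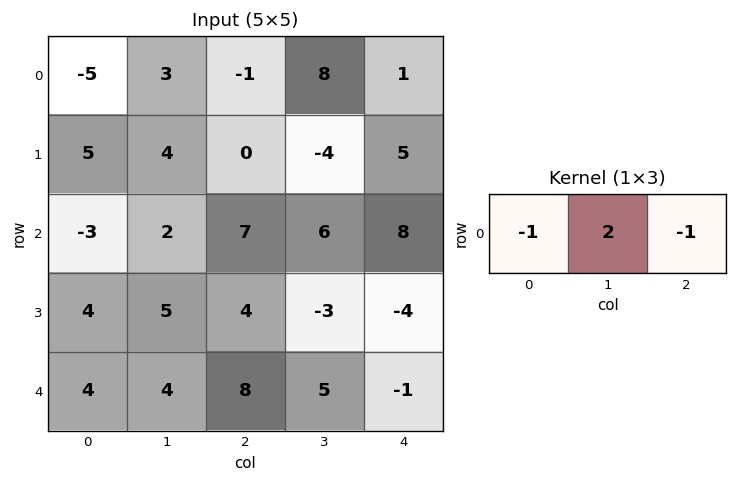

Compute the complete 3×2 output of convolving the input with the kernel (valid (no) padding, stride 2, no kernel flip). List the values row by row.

Output[0,0]: The receptive field on the input at this output position is [-5 3 -1]. Elementwise product with the kernel and sum: -5·-1 + 3·2 + -1·-1.

12 16
0 -3
-4 3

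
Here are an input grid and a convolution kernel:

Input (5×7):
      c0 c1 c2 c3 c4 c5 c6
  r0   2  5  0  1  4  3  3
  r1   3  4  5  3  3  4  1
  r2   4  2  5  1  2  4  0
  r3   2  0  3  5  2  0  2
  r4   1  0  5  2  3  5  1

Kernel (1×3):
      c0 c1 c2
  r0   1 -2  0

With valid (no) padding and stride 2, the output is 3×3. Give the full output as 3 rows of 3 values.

Output[0,0]: The receptive field on the input at this output position is [2 5 0]. Elementwise product with the kernel and sum: 2·1 + 5·-2.
Output[0,1]: The receptive field on the input at this output position is [0 1 4]. Elementwise product with the kernel and sum: 0·1 + 1·-2.

-8 -2 -2
0 3 -6
1 1 -7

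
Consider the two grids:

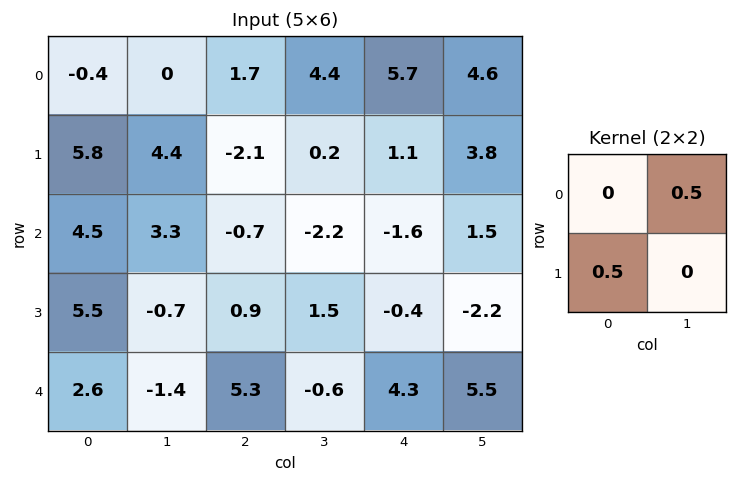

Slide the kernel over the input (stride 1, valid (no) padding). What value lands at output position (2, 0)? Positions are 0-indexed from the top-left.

4.4

The receptive field on the input at this output position is [4.5 3.3 / 5.5 -0.7]. Elementwise product with the kernel and sum: 3.3·0.5 + 5.5·0.5.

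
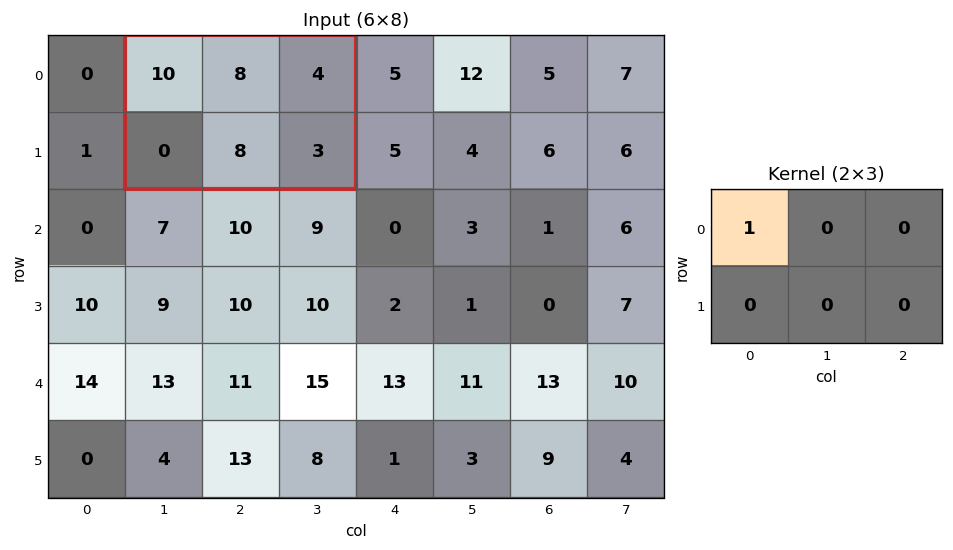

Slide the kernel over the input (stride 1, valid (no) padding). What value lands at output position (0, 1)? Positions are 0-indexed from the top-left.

The receptive field on the input at this output position is [10 8 4 / 0 8 3]. Elementwise product with the kernel and sum: 10·1.

10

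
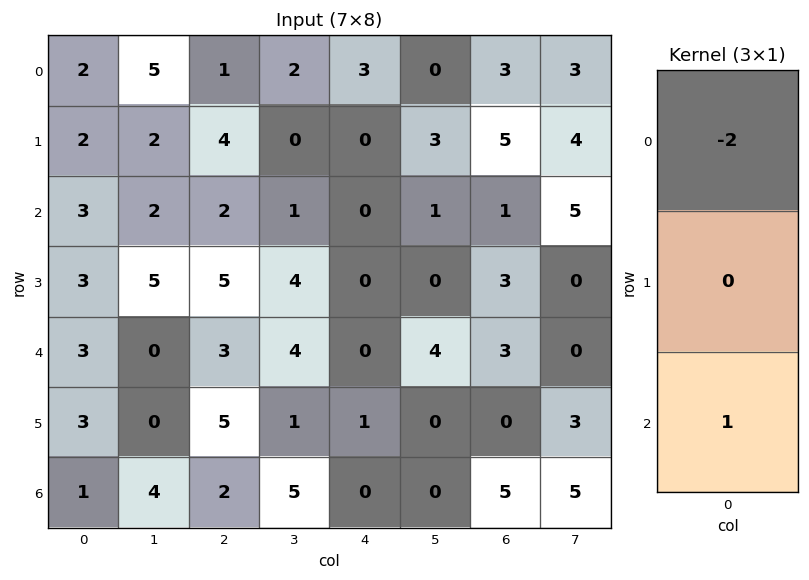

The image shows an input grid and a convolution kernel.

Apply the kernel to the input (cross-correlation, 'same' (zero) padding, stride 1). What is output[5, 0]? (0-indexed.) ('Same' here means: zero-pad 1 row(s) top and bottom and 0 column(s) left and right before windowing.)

The receptive field on the zero-padded input at this output position is [3 / 3 / 1]. Elementwise product with the kernel and sum: 3·-2 + 1·1.

-5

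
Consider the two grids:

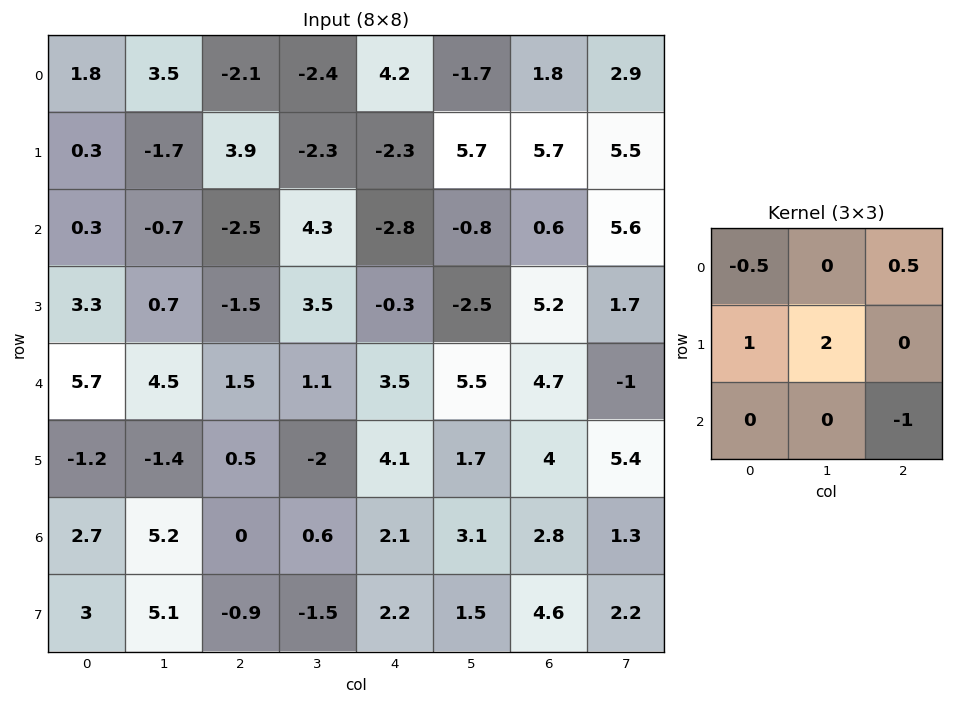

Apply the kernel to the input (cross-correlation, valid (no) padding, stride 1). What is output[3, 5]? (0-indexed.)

11.6

The receptive field on the input at this output position is [-2.5 5.2 1.7 / 5.5 4.7 -1 / 1.7 4 5.4]. Elementwise product with the kernel and sum: -2.5·-0.5 + 1.7·0.5 + 5.5·1 + 4.7·2 + 5.4·-1.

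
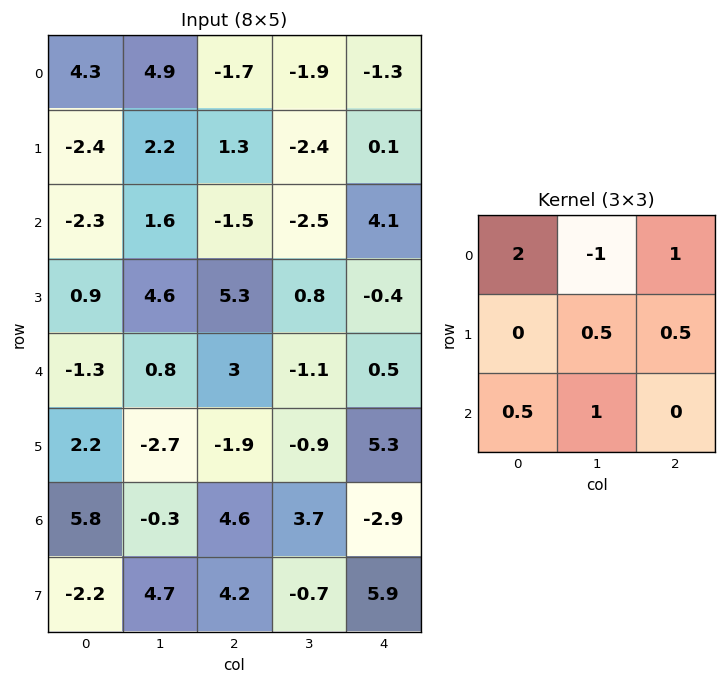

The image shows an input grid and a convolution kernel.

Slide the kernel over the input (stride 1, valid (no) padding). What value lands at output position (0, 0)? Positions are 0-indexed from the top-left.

The receptive field on the input at this output position is [4.3 4.9 -1.7 / -2.4 2.2 1.3 / -2.3 1.6 -1.5]. Elementwise product with the kernel and sum: 4.3·2 + 4.9·-1 + -1.7·1 + 2.2·0.5 + 1.3·0.5 + -2.3·0.5 + 1.6·1.

4.2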